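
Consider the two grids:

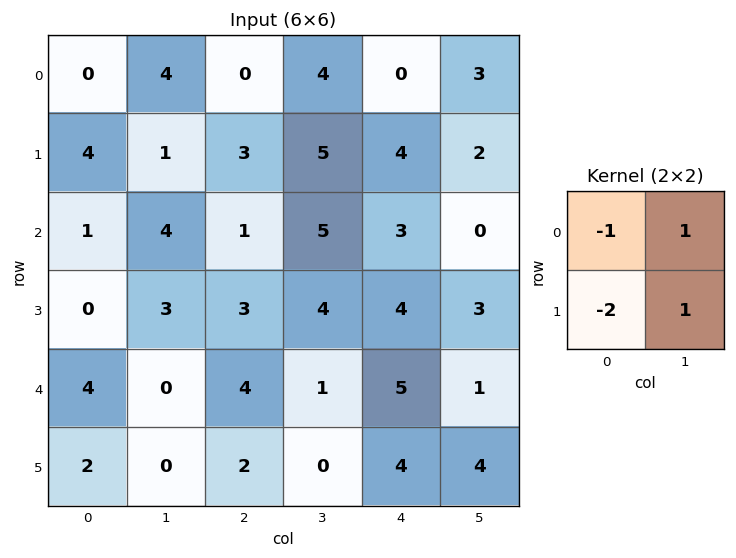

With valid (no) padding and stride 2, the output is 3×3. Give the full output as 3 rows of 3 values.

-3 3 -3
6 2 -8
-8 -7 -8

Output[0,0]: The receptive field on the input at this output position is [0 4 / 4 1]. Elementwise product with the kernel and sum: 0·-1 + 4·1 + 4·-2 + 1·1.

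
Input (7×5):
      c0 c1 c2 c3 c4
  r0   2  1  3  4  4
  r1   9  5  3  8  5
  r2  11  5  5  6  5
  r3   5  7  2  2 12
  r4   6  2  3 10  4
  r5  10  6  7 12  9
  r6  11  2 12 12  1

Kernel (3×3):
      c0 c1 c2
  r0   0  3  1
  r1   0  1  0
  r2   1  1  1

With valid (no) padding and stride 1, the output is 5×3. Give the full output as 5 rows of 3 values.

Output[0,0]: The receptive field on the input at this output position is [2 1 3 / 9 5 3 / 11 5 5]. Elementwise product with the kernel and sum: 1·3 + 3·1 + 5·1 + 11·1 + 5·1 + 5·1.

32 32 40
37 33 51
38 38 42
48 36 56
40 52 71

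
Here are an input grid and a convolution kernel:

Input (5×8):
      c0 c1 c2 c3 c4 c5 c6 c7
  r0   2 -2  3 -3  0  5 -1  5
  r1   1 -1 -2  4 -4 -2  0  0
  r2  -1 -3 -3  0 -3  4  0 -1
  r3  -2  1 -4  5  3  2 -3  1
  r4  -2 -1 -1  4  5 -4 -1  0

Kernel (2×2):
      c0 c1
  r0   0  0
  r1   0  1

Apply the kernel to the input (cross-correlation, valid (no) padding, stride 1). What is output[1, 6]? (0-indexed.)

The receptive field on the input at this output position is [0 0 / 0 -1]. Elementwise product with the kernel and sum: -1·1.

-1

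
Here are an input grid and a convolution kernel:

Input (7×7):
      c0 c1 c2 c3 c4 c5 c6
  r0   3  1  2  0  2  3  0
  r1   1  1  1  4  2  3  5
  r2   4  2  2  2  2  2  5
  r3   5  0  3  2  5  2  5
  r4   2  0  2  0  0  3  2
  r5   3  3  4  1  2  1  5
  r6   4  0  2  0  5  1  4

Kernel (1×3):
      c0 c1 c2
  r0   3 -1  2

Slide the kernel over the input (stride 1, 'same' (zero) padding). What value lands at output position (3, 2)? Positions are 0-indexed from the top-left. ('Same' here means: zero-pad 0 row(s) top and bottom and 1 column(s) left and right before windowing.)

1

The receptive field on the zero-padded input at this output position is [0 3 2]. Elementwise product with the kernel and sum: 0·3 + 3·-1 + 2·2.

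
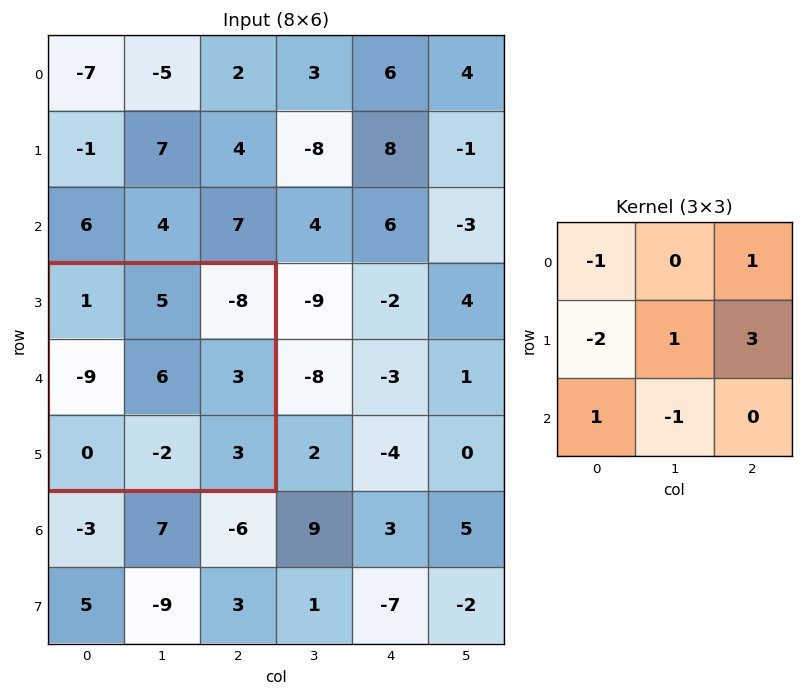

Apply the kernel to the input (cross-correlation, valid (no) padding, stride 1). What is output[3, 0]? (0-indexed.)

26

The receptive field on the input at this output position is [1 5 -8 / -9 6 3 / 0 -2 3]. Elementwise product with the kernel and sum: 1·-1 + -8·1 + -9·-2 + 6·1 + 3·3 + 0·1 + -2·-1.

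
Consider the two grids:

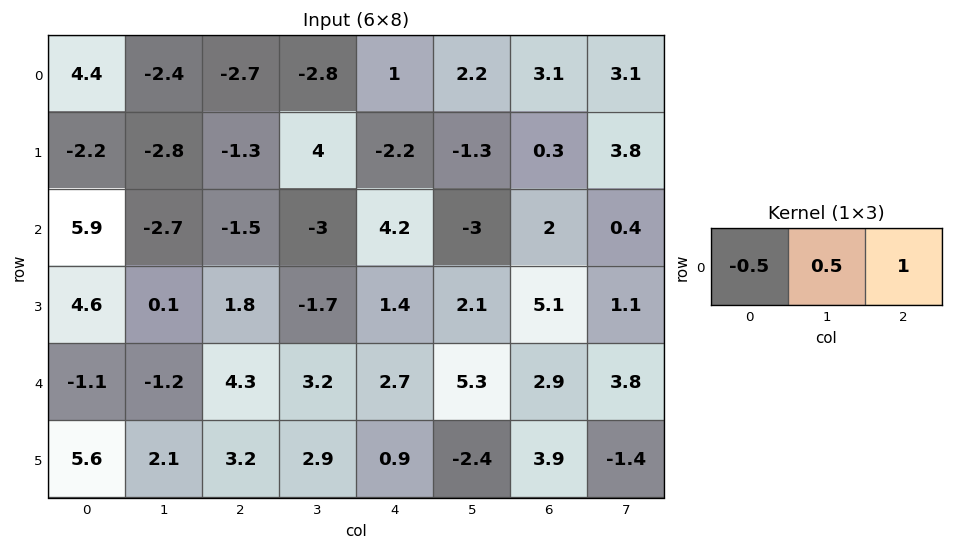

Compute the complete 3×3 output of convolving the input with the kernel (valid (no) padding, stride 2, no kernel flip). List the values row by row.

Output[0,0]: The receptive field on the input at this output position is [4.4 -2.4 -2.7]. Elementwise product with the kernel and sum: 4.4·-0.5 + -2.4·0.5 + -2.7·1.

-6.1 0.95 3.7
-5.8 3.45 -1.6
4.25 2.15 4.2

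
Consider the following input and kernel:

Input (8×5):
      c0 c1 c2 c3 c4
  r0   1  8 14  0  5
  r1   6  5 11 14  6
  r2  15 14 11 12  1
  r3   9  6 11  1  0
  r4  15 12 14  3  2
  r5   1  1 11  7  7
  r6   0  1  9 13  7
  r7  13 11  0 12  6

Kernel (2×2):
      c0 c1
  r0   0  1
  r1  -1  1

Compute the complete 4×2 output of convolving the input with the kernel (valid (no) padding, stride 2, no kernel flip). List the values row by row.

Output[0,0]: The receptive field on the input at this output position is [1 8 / 6 5]. Elementwise product with the kernel and sum: 8·1 + 6·-1 + 5·1.

7 3
11 2
12 -1
-1 25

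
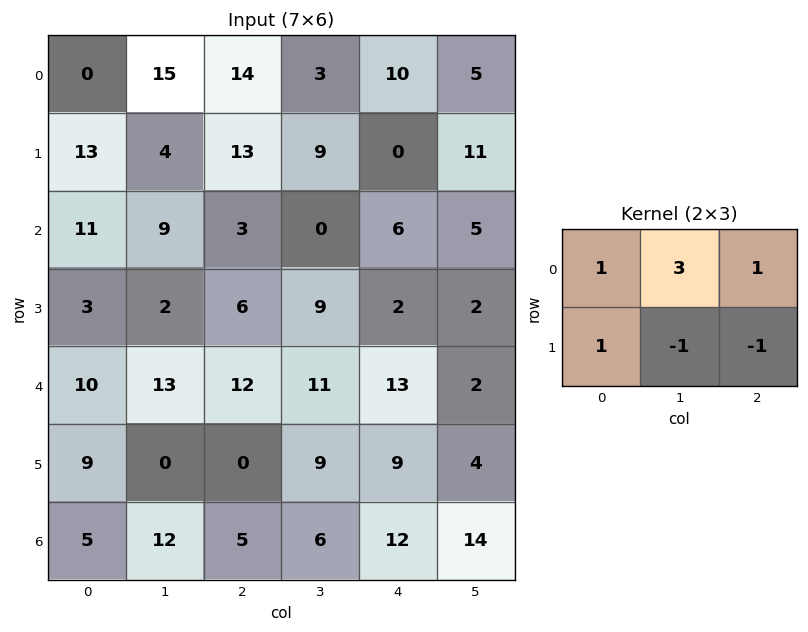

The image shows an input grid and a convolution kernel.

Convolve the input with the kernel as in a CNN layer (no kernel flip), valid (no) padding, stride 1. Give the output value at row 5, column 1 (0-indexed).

10

The receptive field on the input at this output position is [0 0 9 / 12 5 6]. Elementwise product with the kernel and sum: 0·1 + 0·3 + 9·1 + 12·1 + 5·-1 + 6·-1.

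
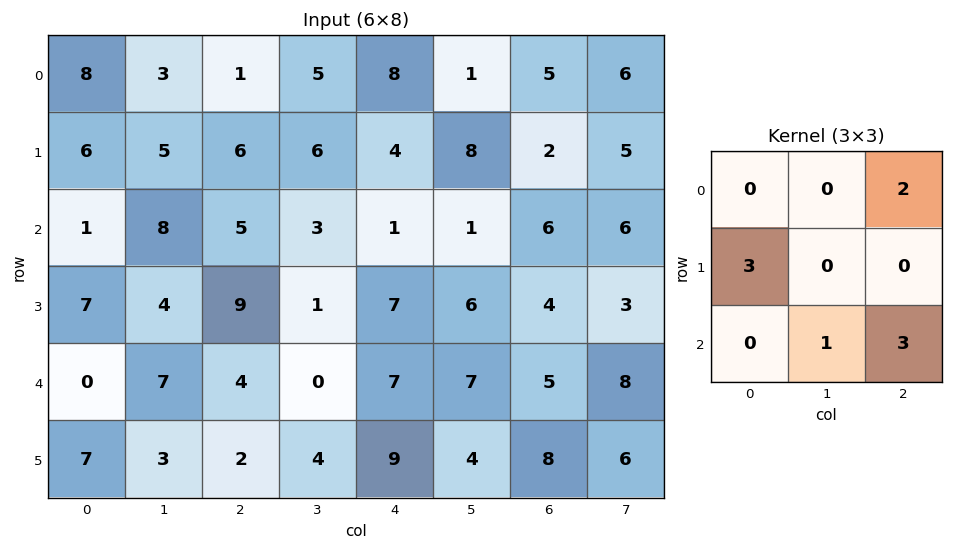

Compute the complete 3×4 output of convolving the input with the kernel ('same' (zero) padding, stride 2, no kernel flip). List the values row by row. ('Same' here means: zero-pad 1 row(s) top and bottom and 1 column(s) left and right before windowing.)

Output[0,0]: The receptive field on the zero-padded input at this output position is [0 0 0 / 0 8 3 / 0 6 5]. Elementwise product with the kernel and sum: 0·2 + 0·3 + 6·1 + 5·3.

21 33 43 20
29 48 50 26
24 37 33 53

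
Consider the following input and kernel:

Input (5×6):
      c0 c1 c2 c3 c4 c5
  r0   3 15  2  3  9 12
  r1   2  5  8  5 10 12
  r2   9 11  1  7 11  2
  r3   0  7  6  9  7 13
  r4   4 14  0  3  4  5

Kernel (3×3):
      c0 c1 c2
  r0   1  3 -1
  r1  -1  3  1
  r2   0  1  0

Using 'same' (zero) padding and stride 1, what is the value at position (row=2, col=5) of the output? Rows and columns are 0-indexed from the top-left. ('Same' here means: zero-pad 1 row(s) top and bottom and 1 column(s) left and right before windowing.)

The receptive field on the zero-padded input at this output position is [10 12 0 / 11 2 0 / 7 13 0]. Elementwise product with the kernel and sum: 10·1 + 12·3 + 0·-1 + 11·-1 + 2·3 + 0·1 + 13·1.

54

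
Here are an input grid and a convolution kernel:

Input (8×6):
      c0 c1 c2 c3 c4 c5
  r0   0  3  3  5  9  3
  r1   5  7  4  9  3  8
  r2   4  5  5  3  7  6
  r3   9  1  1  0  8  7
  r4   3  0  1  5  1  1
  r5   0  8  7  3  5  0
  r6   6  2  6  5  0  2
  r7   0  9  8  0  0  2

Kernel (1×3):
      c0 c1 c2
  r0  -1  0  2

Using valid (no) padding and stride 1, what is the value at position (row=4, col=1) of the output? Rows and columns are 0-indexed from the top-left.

10

The receptive field on the input at this output position is [0 1 5]. Elementwise product with the kernel and sum: 0·-1 + 5·2.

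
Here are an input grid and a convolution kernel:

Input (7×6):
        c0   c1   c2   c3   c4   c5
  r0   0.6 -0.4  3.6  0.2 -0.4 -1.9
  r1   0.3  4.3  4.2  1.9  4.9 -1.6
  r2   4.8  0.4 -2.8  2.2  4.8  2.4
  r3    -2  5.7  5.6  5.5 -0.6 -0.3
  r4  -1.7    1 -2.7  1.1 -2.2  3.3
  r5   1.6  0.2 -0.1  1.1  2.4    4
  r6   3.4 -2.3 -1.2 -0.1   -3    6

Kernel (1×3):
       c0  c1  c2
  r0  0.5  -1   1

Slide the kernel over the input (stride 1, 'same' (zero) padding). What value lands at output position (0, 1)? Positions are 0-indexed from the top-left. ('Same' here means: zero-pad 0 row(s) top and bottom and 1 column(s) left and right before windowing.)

The receptive field on the zero-padded input at this output position is [0.6 -0.4 3.6]. Elementwise product with the kernel and sum: 0.6·0.5 + -0.4·-1 + 3.6·1.

4.3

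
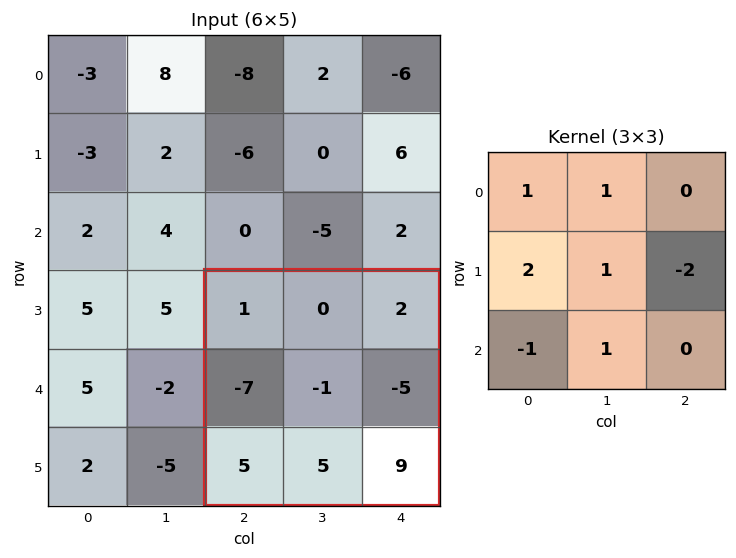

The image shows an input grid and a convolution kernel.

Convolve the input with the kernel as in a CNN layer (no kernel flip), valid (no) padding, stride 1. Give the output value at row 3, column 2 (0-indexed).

-4

The receptive field on the input at this output position is [1 0 2 / -7 -1 -5 / 5 5 9]. Elementwise product with the kernel and sum: 1·1 + 0·1 + -7·2 + -1·1 + -5·-2 + 5·-1 + 5·1.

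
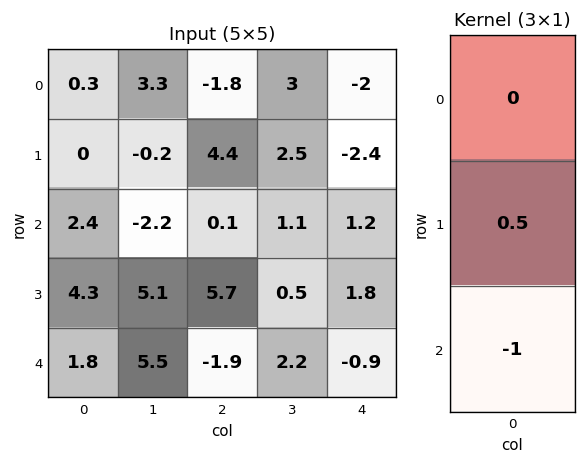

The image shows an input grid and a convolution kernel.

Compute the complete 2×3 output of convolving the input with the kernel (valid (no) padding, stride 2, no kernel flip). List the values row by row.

-2.4 2.1 -2.4
0.35 4.75 1.8

Output[0,0]: The receptive field on the input at this output position is [0.3 / 0 / 2.4]. Elementwise product with the kernel and sum: 0·0.5 + 2.4·-1.
Output[0,1]: The receptive field on the input at this output position is [-1.8 / 4.4 / 0.1]. Elementwise product with the kernel and sum: 4.4·0.5 + 0.1·-1.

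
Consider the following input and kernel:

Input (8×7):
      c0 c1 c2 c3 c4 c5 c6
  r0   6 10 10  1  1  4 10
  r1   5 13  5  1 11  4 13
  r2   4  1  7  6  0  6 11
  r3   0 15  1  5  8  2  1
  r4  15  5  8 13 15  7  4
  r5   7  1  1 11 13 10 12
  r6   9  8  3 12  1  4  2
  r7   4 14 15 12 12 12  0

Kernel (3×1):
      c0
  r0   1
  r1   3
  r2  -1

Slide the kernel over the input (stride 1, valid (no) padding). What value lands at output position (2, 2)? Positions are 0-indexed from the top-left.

The receptive field on the input at this output position is [7 / 1 / 8]. Elementwise product with the kernel and sum: 7·1 + 1·3 + 8·-1.

2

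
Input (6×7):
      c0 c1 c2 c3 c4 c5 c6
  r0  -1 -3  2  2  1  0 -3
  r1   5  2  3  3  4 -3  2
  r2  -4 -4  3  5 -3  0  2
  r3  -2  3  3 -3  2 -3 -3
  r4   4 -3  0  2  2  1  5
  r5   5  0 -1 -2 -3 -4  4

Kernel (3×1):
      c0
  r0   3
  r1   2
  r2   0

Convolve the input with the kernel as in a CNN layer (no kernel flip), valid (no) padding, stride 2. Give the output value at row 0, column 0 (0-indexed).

7

The receptive field on the input at this output position is [-1 / 5 / -4]. Elementwise product with the kernel and sum: -1·3 + 5·2.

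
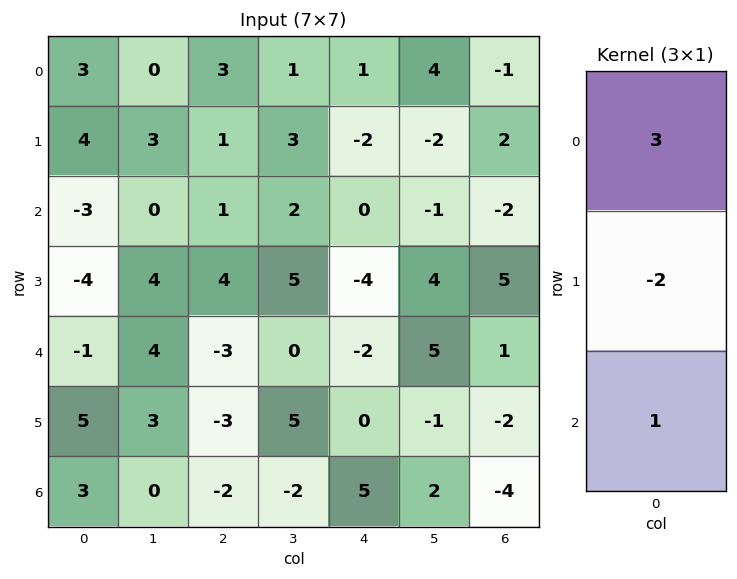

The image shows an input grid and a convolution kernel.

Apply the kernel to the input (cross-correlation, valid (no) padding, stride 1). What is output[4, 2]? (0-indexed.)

The receptive field on the input at this output position is [-3 / -3 / -2]. Elementwise product with the kernel and sum: -3·3 + -3·-2 + -2·1.

-5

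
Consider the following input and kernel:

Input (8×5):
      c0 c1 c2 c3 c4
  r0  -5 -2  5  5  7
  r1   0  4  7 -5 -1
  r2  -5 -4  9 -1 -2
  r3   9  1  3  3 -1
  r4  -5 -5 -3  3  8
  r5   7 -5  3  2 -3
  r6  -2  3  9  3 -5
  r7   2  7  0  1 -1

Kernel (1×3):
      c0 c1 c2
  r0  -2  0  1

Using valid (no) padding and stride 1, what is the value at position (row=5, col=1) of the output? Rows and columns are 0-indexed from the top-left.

The receptive field on the input at this output position is [-5 3 2]. Elementwise product with the kernel and sum: -5·-2 + 2·1.

12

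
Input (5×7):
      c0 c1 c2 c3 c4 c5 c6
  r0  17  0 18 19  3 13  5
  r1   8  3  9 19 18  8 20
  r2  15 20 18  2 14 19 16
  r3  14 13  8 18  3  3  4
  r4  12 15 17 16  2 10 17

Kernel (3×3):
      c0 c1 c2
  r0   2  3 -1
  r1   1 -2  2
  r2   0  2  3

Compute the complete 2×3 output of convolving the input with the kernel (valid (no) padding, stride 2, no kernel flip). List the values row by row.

130 143 168
157 44 145

Output[0,0]: The receptive field on the input at this output position is [17 0 18 / 8 3 9 / 15 20 18]. Elementwise product with the kernel and sum: 17·2 + 0·3 + 18·-1 + 8·1 + 3·-2 + 9·2 + 20·2 + 18·3.
Output[0,1]: The receptive field on the input at this output position is [18 19 3 / 9 19 18 / 18 2 14]. Elementwise product with the kernel and sum: 18·2 + 19·3 + 3·-1 + 9·1 + 19·-2 + 18·2 + 2·2 + 14·3.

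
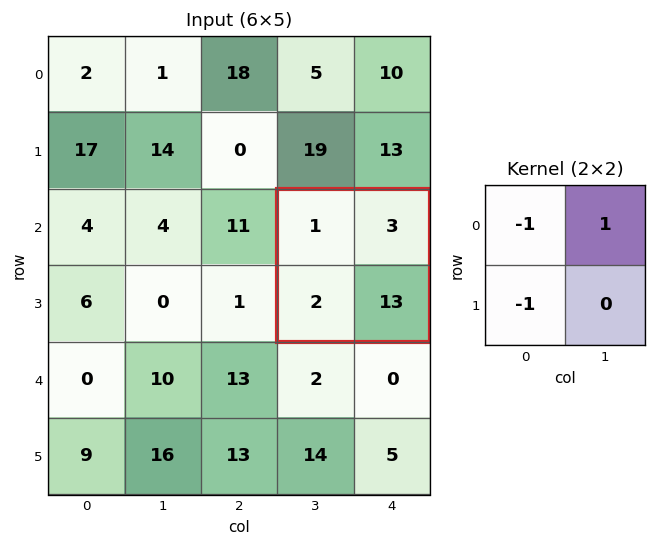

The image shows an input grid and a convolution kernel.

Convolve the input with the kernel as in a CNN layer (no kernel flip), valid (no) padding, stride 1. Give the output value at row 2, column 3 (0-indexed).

The receptive field on the input at this output position is [1 3 / 2 13]. Elementwise product with the kernel and sum: 1·-1 + 3·1 + 2·-1.

0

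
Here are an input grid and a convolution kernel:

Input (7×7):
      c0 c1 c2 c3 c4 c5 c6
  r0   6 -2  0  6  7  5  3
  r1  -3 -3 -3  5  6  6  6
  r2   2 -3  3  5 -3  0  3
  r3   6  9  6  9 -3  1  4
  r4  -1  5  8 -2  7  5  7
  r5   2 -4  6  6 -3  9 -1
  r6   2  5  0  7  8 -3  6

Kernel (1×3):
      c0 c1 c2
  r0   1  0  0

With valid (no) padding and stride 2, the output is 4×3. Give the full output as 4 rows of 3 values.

Output[0,0]: The receptive field on the input at this output position is [6 -2 0]. Elementwise product with the kernel and sum: 6·1.
Output[0,1]: The receptive field on the input at this output position is [0 6 7]. Elementwise product with the kernel and sum: 0·1.

6 0 7
2 3 -3
-1 8 7
2 0 8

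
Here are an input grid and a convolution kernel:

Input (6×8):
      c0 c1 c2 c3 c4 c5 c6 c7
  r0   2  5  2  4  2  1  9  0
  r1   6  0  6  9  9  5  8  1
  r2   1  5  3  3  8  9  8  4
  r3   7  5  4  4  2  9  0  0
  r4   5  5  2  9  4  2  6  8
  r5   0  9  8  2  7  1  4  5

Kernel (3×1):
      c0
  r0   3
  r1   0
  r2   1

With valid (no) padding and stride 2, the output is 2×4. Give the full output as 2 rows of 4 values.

Output[0,0]: The receptive field on the input at this output position is [2 / 6 / 1]. Elementwise product with the kernel and sum: 2·3 + 1·1.

7 9 14 35
8 11 28 30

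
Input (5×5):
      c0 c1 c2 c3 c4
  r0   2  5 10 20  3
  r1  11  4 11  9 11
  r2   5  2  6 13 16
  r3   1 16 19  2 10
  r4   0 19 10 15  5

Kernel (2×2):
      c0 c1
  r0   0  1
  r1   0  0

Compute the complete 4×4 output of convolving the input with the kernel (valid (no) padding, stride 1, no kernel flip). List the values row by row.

5 10 20 3
4 11 9 11
2 6 13 16
16 19 2 10

Output[0,0]: The receptive field on the input at this output position is [2 5 / 11 4]. Elementwise product with the kernel and sum: 5·1.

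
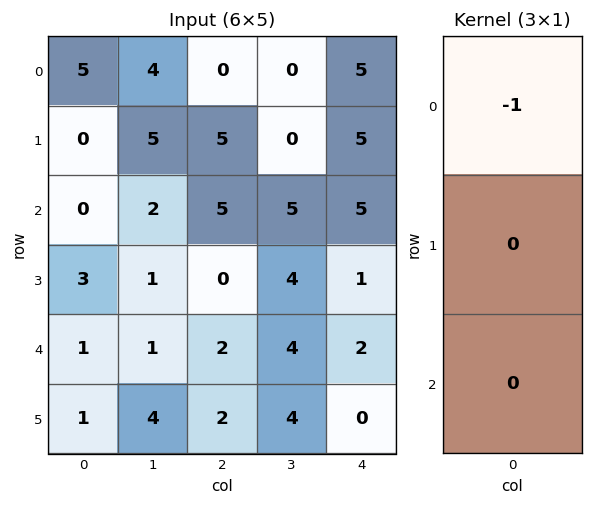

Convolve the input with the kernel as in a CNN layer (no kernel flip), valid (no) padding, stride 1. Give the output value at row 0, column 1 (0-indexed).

The receptive field on the input at this output position is [4 / 5 / 2]. Elementwise product with the kernel and sum: 4·-1.

-4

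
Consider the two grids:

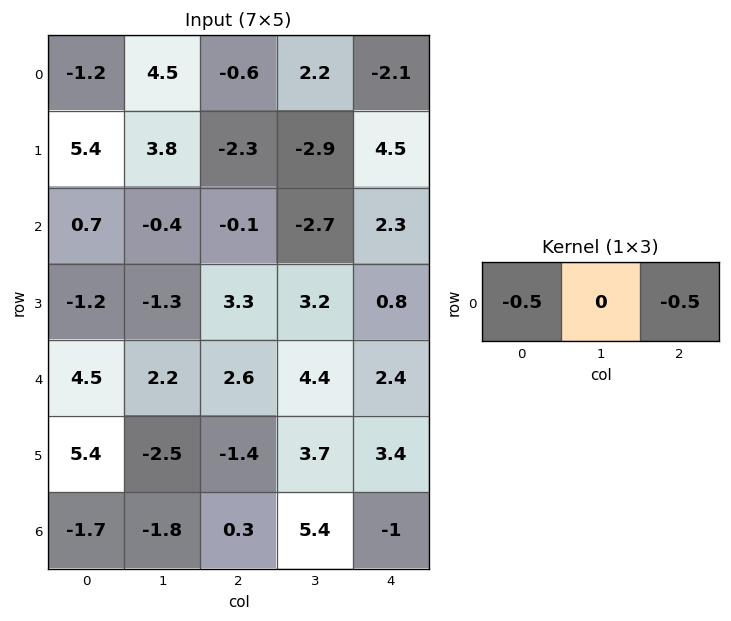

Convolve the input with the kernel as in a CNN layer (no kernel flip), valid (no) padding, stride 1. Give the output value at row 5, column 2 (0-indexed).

-1

The receptive field on the input at this output position is [-1.4 3.7 3.4]. Elementwise product with the kernel and sum: -1.4·-0.5 + 3.4·-0.5.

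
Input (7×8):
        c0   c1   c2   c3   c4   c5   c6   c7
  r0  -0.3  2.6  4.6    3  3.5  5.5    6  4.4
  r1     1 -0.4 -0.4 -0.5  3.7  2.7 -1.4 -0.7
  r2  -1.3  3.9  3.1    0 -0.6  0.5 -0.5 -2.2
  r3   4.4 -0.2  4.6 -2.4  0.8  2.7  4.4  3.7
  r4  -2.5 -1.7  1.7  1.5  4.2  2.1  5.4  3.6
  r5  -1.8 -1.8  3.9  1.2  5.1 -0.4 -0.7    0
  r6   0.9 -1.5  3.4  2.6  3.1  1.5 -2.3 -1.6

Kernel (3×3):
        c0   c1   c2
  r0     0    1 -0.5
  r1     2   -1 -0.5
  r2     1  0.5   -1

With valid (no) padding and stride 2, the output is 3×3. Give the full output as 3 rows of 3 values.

Output[0,0]: The receptive field on the input at this output position is [-0.3 2.6 4.6 / 1 -0.4 -0.4 / -1.3 3.9 3.1]. Elementwise product with the kernel and sum: 2.6·1 + 4.6·-0.5 + 1·2 + -0.4·-1 + -0.4·-0.5 + -1.3·1 + 3.9·0.5 + 3.1·-1.

0.45 2.8 8.05
4 9.75 -2.7
-9.55 5.05 16.5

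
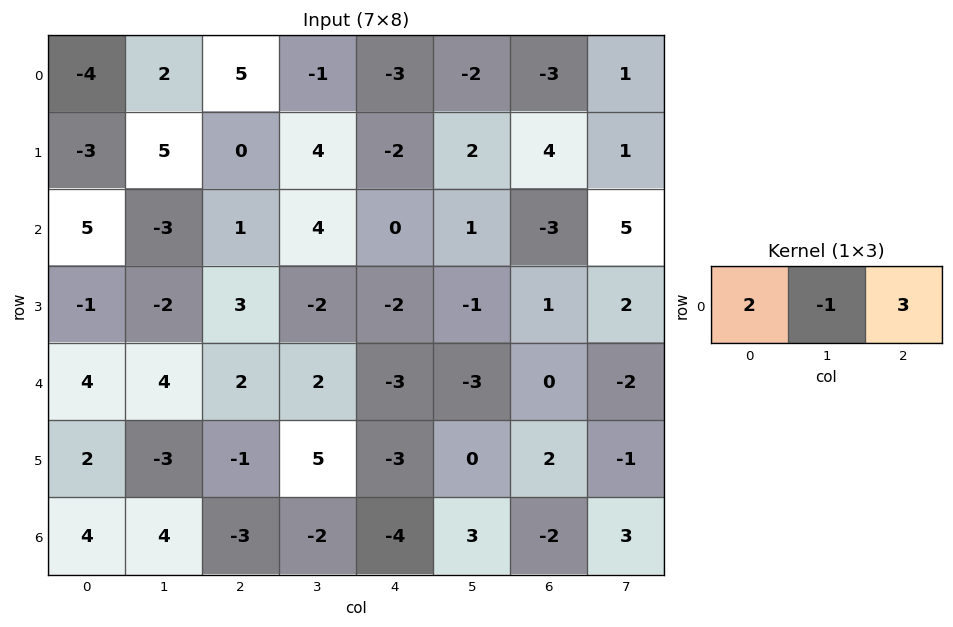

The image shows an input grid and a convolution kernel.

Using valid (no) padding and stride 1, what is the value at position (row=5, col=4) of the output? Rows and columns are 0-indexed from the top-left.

The receptive field on the input at this output position is [-3 0 2]. Elementwise product with the kernel and sum: -3·2 + 0·-1 + 2·3.

0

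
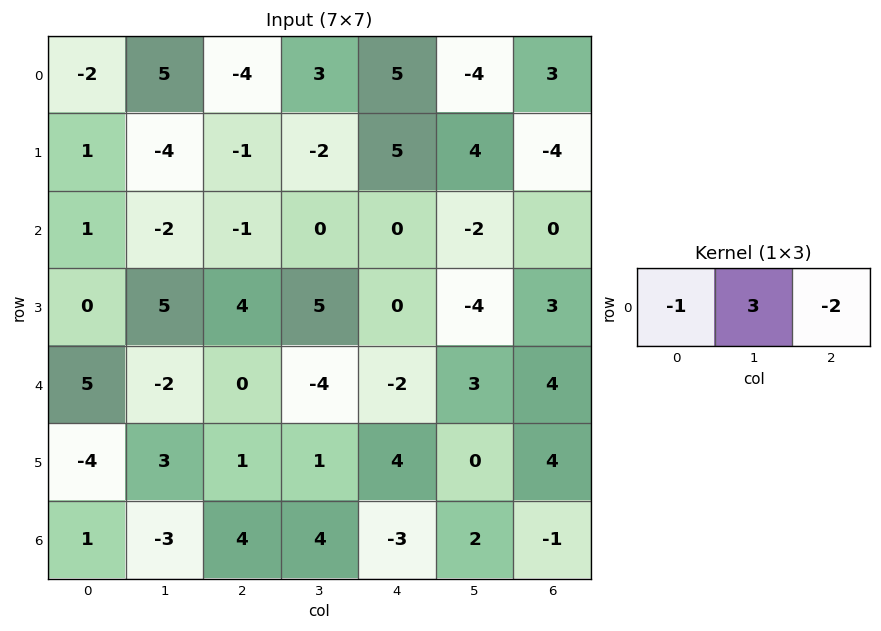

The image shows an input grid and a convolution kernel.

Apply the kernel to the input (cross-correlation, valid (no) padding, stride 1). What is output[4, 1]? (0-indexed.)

The receptive field on the input at this output position is [-2 0 -4]. Elementwise product with the kernel and sum: -2·-1 + 0·3 + -4·-2.

10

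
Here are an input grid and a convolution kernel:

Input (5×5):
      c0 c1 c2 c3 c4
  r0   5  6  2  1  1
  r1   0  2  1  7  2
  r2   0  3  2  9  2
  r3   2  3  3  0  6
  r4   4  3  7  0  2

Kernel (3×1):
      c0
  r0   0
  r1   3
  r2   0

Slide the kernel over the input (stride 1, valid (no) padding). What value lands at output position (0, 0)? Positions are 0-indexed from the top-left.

The receptive field on the input at this output position is [5 / 0 / 0]. Elementwise product with the kernel and sum: 0·3.

0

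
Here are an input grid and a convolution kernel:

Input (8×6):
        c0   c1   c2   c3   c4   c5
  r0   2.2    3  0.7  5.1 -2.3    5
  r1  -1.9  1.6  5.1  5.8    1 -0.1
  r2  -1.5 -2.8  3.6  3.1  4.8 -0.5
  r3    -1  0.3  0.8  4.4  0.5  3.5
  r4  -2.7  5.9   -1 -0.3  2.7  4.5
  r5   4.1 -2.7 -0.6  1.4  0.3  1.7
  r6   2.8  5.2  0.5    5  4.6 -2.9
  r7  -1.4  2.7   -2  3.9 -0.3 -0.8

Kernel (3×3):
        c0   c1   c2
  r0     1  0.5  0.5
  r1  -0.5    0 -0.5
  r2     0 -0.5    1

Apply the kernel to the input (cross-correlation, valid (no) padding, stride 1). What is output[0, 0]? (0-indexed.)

The receptive field on the input at this output position is [2.2 3 0.7 / -1.9 1.6 5.1 / -1.5 -2.8 3.6]. Elementwise product with the kernel and sum: 2.2·1 + 3·0.5 + 0.7·0.5 + -1.9·-0.5 + 5.1·-0.5 + -2.8·-0.5 + 3.6·1.

7.45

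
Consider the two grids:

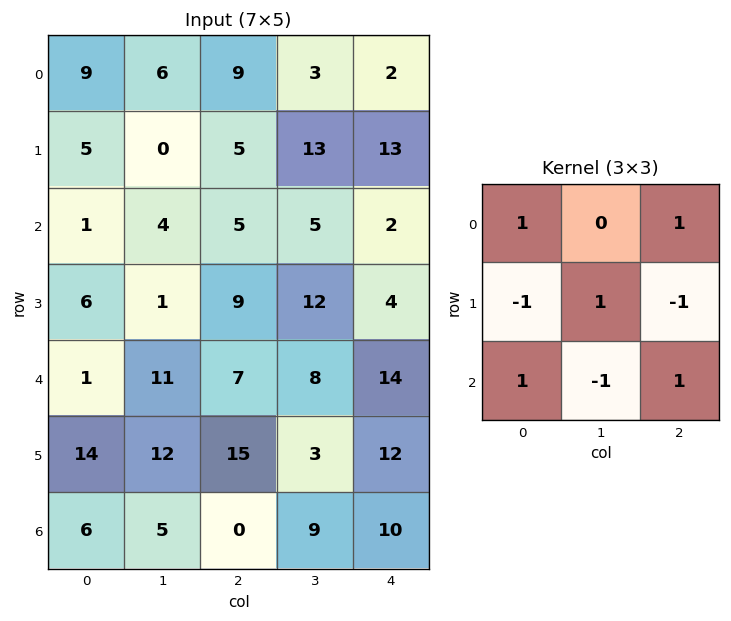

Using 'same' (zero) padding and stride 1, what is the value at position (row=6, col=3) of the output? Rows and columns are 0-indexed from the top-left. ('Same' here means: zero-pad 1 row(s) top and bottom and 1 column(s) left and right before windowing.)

The receptive field on the zero-padded input at this output position is [15 3 12 / 0 9 10 / 0 0 0]. Elementwise product with the kernel and sum: 15·1 + 12·1 + 0·-1 + 9·1 + 10·-1 + 0·1 + 0·-1 + 0·1.

26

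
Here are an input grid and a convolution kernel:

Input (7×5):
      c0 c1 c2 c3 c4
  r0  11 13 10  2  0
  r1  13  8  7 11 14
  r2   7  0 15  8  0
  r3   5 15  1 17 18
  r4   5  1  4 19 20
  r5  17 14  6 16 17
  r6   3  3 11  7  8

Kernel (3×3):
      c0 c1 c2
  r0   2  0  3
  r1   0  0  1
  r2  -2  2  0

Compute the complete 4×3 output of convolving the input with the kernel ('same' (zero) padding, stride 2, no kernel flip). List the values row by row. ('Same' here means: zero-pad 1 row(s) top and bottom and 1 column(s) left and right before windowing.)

39 0 6
34 29 24
80 84 36
45 83 32

Output[0,0]: The receptive field on the zero-padded input at this output position is [0 0 0 / 0 11 13 / 0 13 8]. Elementwise product with the kernel and sum: 0·2 + 0·3 + 13·1 + 0·-2 + 13·2.
Output[0,1]: The receptive field on the zero-padded input at this output position is [0 0 0 / 13 10 2 / 8 7 11]. Elementwise product with the kernel and sum: 0·2 + 0·3 + 2·1 + 8·-2 + 7·2.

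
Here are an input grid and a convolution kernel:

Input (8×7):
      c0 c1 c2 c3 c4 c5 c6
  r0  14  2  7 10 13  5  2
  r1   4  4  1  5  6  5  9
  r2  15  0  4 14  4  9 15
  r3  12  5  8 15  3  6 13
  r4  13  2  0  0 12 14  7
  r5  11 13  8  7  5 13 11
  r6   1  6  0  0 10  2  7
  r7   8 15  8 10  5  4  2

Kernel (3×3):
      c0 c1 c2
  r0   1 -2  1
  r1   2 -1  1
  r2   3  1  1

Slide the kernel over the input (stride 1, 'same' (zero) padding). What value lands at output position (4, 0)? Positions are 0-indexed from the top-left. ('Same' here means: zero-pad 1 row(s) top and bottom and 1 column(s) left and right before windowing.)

-6

The receptive field on the zero-padded input at this output position is [0 12 5 / 0 13 2 / 0 11 13]. Elementwise product with the kernel and sum: 0·1 + 12·-2 + 5·1 + 0·2 + 13·-1 + 2·1 + 0·3 + 11·1 + 13·1.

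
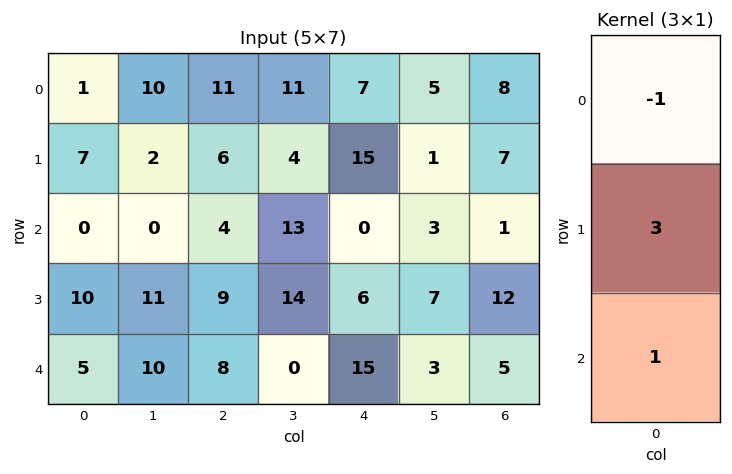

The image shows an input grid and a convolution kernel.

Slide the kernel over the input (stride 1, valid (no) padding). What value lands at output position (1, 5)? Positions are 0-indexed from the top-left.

15

The receptive field on the input at this output position is [1 / 3 / 7]. Elementwise product with the kernel and sum: 1·-1 + 3·3 + 7·1.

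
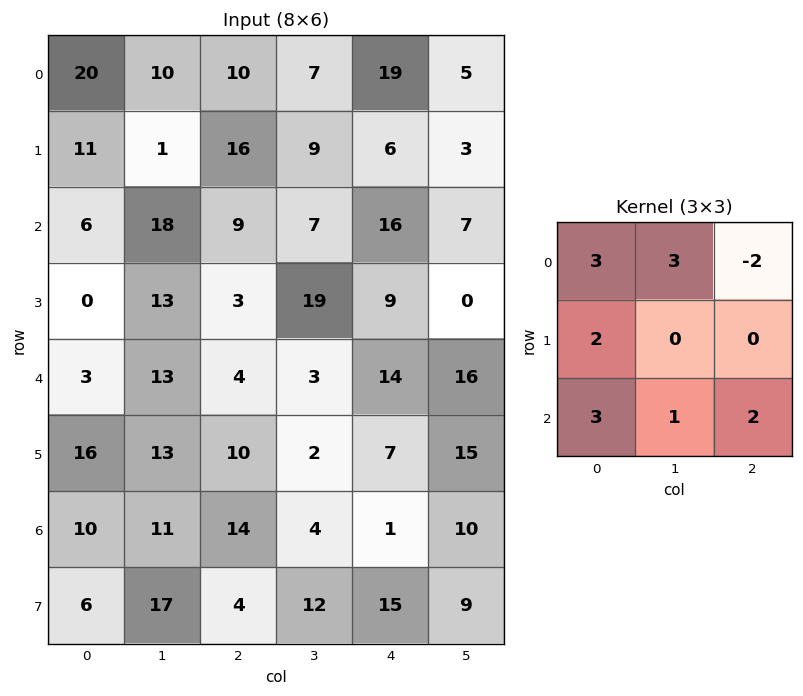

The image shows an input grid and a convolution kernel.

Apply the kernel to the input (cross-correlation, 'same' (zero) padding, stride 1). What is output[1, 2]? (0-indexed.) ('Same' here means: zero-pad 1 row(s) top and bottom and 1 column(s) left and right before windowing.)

125

The receptive field on the zero-padded input at this output position is [10 10 7 / 1 16 9 / 18 9 7]. Elementwise product with the kernel and sum: 10·3 + 10·3 + 7·-2 + 1·2 + 18·3 + 9·1 + 7·2.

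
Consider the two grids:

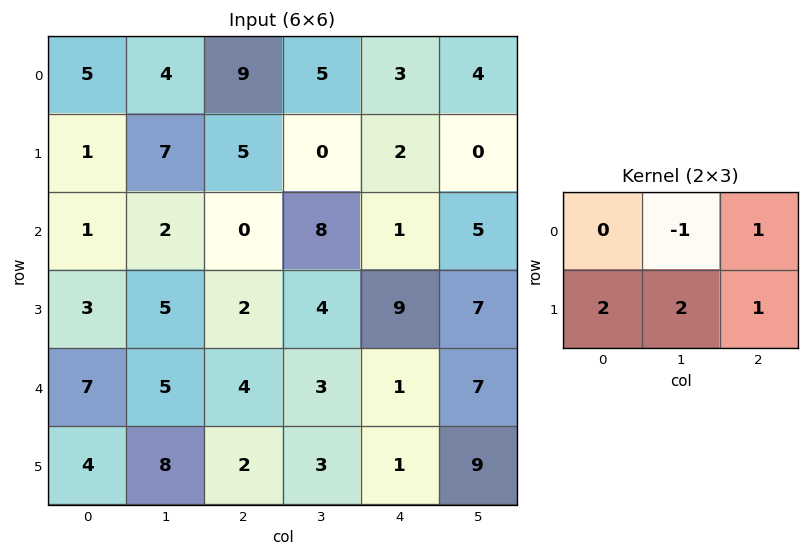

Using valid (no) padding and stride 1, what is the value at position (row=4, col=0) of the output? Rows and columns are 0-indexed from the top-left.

The receptive field on the input at this output position is [7 5 4 / 4 8 2]. Elementwise product with the kernel and sum: 5·-1 + 4·1 + 4·2 + 8·2 + 2·1.

25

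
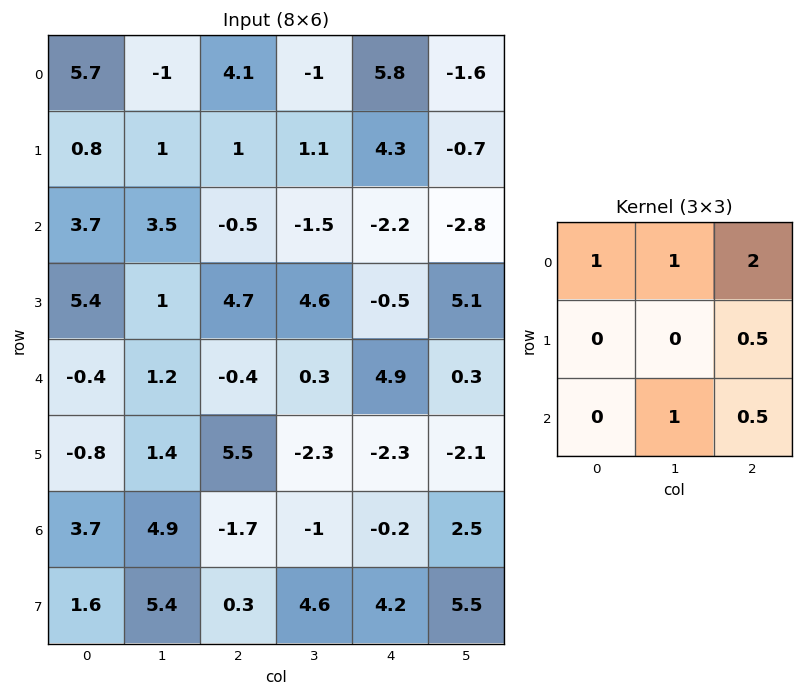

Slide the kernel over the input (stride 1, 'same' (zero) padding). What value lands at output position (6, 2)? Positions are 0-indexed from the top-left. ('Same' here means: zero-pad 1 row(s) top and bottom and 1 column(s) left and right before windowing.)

4.4

The receptive field on the zero-padded input at this output position is [1.4 5.5 -2.3 / 4.9 -1.7 -1 / 5.4 0.3 4.6]. Elementwise product with the kernel and sum: 1.4·1 + 5.5·1 + -2.3·2 + -1·0.5 + 0.3·1 + 4.6·0.5.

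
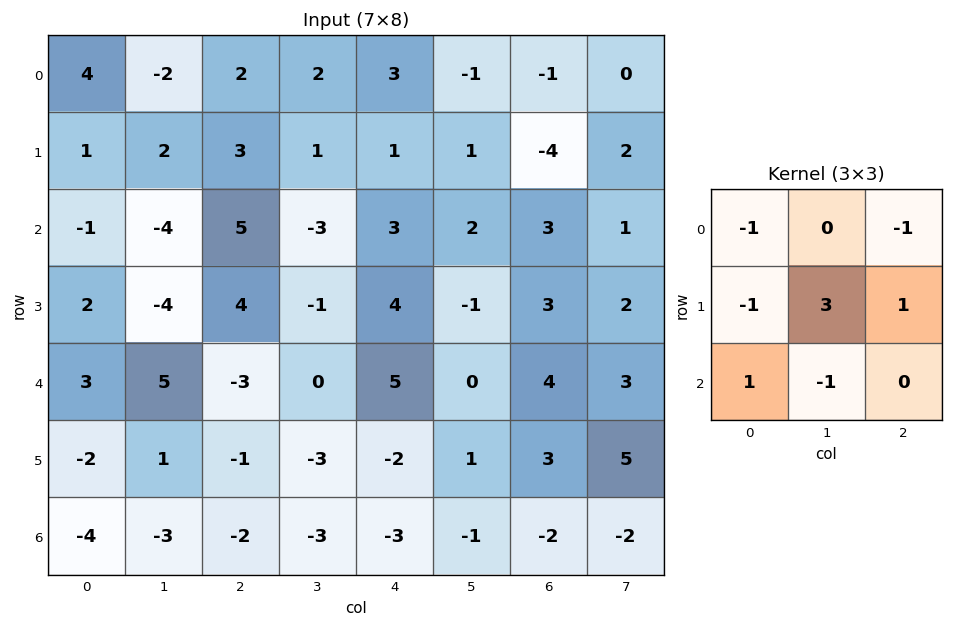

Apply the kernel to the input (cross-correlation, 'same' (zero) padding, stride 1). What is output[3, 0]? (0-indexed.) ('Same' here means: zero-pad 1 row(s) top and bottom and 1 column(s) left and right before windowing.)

3

The receptive field on the zero-padded input at this output position is [0 -1 -4 / 0 2 -4 / 0 3 5]. Elementwise product with the kernel and sum: 0·-1 + -4·-1 + 0·-1 + 2·3 + -4·1 + 0·1 + 3·-1.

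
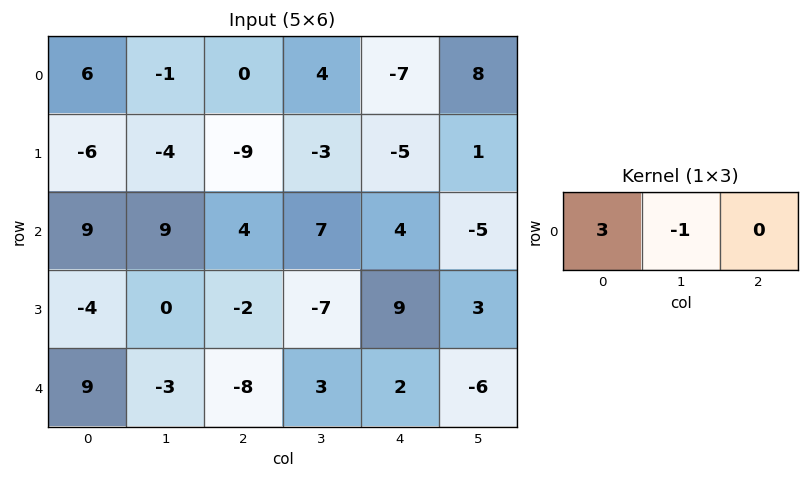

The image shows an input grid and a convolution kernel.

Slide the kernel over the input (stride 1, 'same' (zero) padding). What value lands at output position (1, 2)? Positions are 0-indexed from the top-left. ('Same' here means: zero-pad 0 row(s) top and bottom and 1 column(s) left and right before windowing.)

-3

The receptive field on the zero-padded input at this output position is [-4 -9 -3]. Elementwise product with the kernel and sum: -4·3 + -9·-1.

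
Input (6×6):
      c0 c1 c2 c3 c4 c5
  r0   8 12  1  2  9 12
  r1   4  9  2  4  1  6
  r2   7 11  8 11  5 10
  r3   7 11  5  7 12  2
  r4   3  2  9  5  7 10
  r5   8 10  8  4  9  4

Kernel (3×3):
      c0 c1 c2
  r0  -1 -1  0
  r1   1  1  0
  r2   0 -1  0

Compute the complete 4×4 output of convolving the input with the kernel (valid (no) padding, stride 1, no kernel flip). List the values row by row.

-18 -10 -8 -11
-6 3 6 -1
-2 -12 -12 -4
-23 -13 -2 -16

Output[0,0]: The receptive field on the input at this output position is [8 12 1 / 4 9 2 / 7 11 8]. Elementwise product with the kernel and sum: 8·-1 + 12·-1 + 4·1 + 9·1 + 11·-1.
Output[0,1]: The receptive field on the input at this output position is [12 1 2 / 9 2 4 / 11 8 11]. Elementwise product with the kernel and sum: 12·-1 + 1·-1 + 9·1 + 2·1 + 8·-1.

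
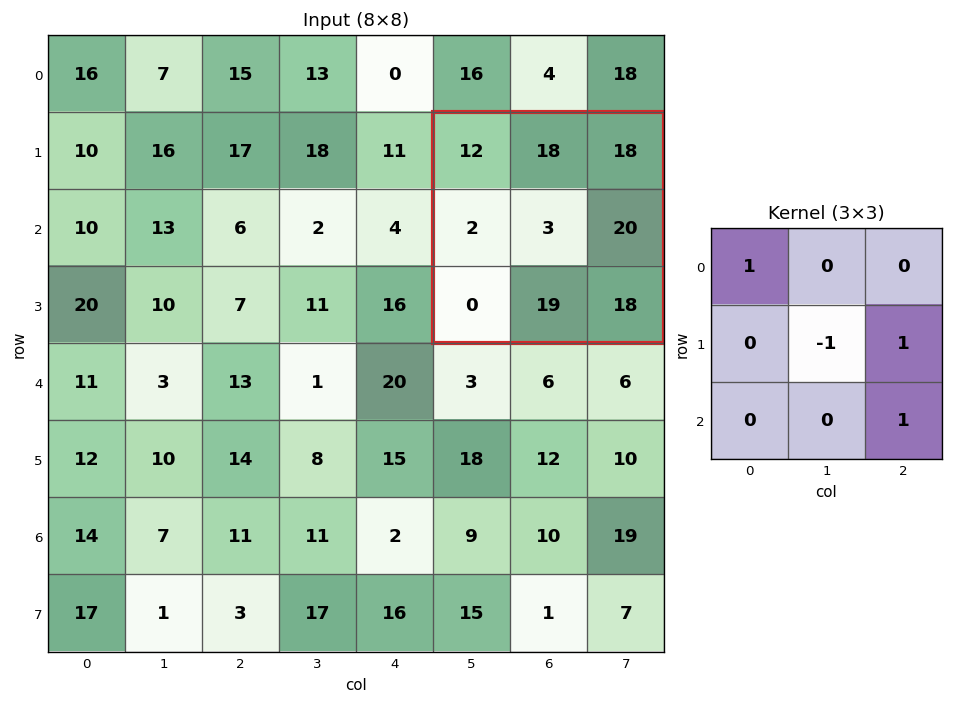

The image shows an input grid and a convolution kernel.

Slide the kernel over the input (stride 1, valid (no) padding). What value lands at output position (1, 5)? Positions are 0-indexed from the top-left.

47

The receptive field on the input at this output position is [12 18 18 / 2 3 20 / 0 19 18]. Elementwise product with the kernel and sum: 12·1 + 3·-1 + 20·1 + 18·1.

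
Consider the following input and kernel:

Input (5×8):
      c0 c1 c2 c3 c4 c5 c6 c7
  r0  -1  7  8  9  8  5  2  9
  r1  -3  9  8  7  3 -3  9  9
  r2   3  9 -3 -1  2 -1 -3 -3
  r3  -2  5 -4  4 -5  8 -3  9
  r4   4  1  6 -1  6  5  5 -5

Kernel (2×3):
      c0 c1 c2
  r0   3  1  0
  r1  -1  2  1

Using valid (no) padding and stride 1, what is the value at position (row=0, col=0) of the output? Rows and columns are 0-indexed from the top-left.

The receptive field on the input at this output position is [-1 7 8 / -3 9 8]. Elementwise product with the kernel and sum: -1·3 + 7·1 + -3·-1 + 9·2 + 8·1.

33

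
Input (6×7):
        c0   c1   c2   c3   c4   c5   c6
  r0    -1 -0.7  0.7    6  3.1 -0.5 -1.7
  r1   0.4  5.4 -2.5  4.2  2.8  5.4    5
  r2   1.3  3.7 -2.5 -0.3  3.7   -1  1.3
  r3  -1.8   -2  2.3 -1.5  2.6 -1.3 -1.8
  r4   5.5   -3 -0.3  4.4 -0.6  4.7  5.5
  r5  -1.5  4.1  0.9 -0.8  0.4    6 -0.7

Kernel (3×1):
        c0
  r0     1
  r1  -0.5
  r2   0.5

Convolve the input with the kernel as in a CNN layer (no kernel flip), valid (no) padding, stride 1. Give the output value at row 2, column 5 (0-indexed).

The receptive field on the input at this output position is [-1 / -1.3 / 4.7]. Elementwise product with the kernel and sum: -1·1 + -1.3·-0.5 + 4.7·0.5.

2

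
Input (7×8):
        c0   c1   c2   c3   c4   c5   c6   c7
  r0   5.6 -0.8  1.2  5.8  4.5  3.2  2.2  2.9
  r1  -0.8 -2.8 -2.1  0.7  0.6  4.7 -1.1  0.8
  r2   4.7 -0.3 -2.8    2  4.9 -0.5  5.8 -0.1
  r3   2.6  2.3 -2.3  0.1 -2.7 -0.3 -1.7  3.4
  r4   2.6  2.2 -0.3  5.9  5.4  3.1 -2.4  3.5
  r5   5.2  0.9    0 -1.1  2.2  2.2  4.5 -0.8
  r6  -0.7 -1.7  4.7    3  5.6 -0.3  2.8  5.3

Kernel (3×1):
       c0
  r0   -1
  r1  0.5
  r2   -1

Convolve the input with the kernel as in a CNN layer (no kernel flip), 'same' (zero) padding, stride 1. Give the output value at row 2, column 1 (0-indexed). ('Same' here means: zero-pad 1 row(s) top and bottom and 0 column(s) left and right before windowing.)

The receptive field on the zero-padded input at this output position is [-2.8 / -0.3 / 2.3]. Elementwise product with the kernel and sum: -2.8·-1 + -0.3·0.5 + 2.3·-1.

0.35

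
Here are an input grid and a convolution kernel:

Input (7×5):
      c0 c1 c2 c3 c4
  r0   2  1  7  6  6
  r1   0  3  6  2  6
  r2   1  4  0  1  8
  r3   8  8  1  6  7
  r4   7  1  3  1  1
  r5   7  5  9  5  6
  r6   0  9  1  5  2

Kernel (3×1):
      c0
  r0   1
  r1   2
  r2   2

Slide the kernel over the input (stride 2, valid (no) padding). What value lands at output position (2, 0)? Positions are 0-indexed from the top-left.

21

The receptive field on the input at this output position is [7 / 7 / 0]. Elementwise product with the kernel and sum: 7·1 + 7·2 + 0·2.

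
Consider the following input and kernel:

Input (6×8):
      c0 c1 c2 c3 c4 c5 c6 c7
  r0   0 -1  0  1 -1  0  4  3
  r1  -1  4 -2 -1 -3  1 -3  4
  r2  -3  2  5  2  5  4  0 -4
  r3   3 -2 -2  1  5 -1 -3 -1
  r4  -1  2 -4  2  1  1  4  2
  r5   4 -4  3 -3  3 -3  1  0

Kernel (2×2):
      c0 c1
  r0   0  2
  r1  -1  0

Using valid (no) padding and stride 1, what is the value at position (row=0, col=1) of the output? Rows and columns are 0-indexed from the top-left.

-4

The receptive field on the input at this output position is [-1 0 / 4 -2]. Elementwise product with the kernel and sum: 0·2 + 4·-1.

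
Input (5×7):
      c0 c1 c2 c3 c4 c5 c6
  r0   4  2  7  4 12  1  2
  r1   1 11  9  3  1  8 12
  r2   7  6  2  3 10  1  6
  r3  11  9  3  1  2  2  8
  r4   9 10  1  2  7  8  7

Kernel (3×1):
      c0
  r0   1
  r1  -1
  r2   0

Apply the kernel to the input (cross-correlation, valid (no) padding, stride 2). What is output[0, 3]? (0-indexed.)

The receptive field on the input at this output position is [2 / 12 / 6]. Elementwise product with the kernel and sum: 2·1 + 12·-1.

-10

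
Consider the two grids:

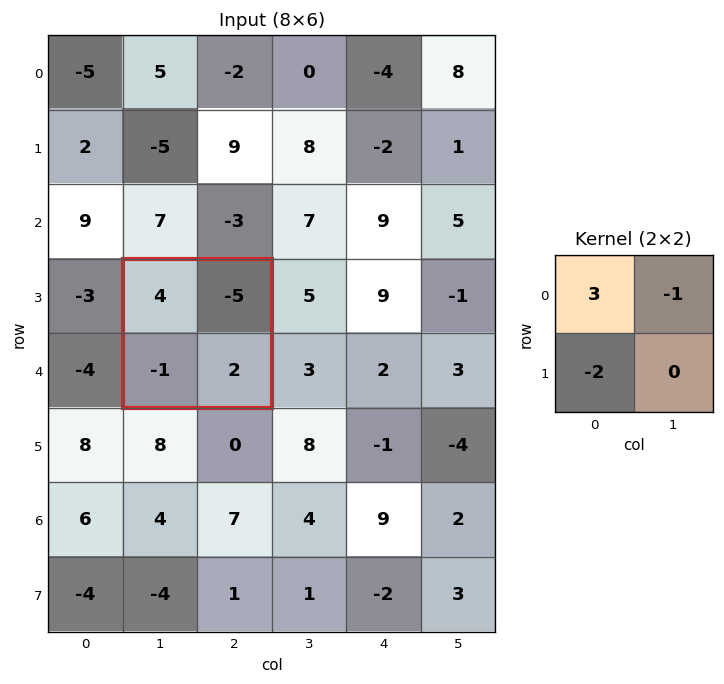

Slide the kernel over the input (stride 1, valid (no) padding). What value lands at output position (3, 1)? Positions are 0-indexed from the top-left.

The receptive field on the input at this output position is [4 -5 / -1 2]. Elementwise product with the kernel and sum: 4·3 + -5·-1 + -1·-2.

19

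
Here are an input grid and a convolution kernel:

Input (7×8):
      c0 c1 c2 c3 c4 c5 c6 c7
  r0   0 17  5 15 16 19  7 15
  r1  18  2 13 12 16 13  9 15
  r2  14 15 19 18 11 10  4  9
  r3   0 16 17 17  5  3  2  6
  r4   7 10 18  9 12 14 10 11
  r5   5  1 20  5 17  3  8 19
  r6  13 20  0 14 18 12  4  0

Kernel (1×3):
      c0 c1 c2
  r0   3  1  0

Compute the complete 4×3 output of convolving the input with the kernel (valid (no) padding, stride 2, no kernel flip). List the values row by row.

17 30 67
57 75 43
31 63 50
59 14 66

Output[0,0]: The receptive field on the input at this output position is [0 17 5]. Elementwise product with the kernel and sum: 0·3 + 17·1.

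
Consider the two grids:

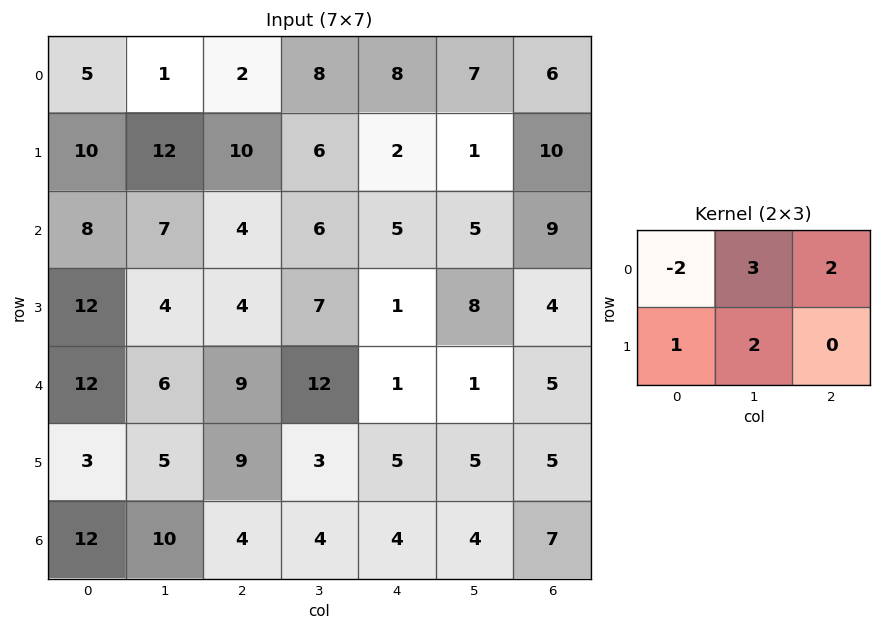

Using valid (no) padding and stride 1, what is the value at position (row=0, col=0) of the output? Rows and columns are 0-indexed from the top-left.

31

The receptive field on the input at this output position is [5 1 2 / 10 12 10]. Elementwise product with the kernel and sum: 5·-2 + 1·3 + 2·2 + 10·1 + 12·2.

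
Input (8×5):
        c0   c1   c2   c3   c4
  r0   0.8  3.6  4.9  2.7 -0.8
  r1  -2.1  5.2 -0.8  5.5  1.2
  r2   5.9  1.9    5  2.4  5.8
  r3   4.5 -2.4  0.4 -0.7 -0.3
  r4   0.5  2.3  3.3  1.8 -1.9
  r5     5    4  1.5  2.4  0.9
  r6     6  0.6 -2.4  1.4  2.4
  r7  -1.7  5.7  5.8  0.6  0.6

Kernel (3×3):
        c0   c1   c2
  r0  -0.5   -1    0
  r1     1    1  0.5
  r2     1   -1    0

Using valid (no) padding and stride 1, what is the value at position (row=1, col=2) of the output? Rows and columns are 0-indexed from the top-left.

The receptive field on the input at this output position is [-0.8 5.5 1.2 / 5 2.4 5.8 / 0.4 -0.7 -0.3]. Elementwise product with the kernel and sum: -0.8·-0.5 + 5.5·-1 + 5·1 + 2.4·1 + 5.8·0.5 + 0.4·1 + -0.7·-1.

6.3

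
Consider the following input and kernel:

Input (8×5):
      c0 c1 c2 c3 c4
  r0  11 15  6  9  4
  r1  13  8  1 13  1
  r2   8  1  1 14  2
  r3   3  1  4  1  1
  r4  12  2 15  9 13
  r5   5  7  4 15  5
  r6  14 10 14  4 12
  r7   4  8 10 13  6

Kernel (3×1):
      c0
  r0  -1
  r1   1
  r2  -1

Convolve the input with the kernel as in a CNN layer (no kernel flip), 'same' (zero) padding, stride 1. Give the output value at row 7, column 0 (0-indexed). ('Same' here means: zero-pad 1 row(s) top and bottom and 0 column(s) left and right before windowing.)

The receptive field on the zero-padded input at this output position is [14 / 4 / 0]. Elementwise product with the kernel and sum: 14·-1 + 4·1 + 0·-1.

-10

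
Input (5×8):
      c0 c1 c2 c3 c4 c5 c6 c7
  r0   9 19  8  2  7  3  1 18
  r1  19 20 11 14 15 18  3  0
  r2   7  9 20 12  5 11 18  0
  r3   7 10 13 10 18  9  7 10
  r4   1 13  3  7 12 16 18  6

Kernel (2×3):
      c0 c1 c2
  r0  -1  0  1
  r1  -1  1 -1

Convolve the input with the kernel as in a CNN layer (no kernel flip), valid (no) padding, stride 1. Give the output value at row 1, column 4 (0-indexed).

The receptive field on the input at this output position is [15 18 3 / 5 11 18]. Elementwise product with the kernel and sum: 15·-1 + 3·1 + 5·-1 + 11·1 + 18·-1.

-24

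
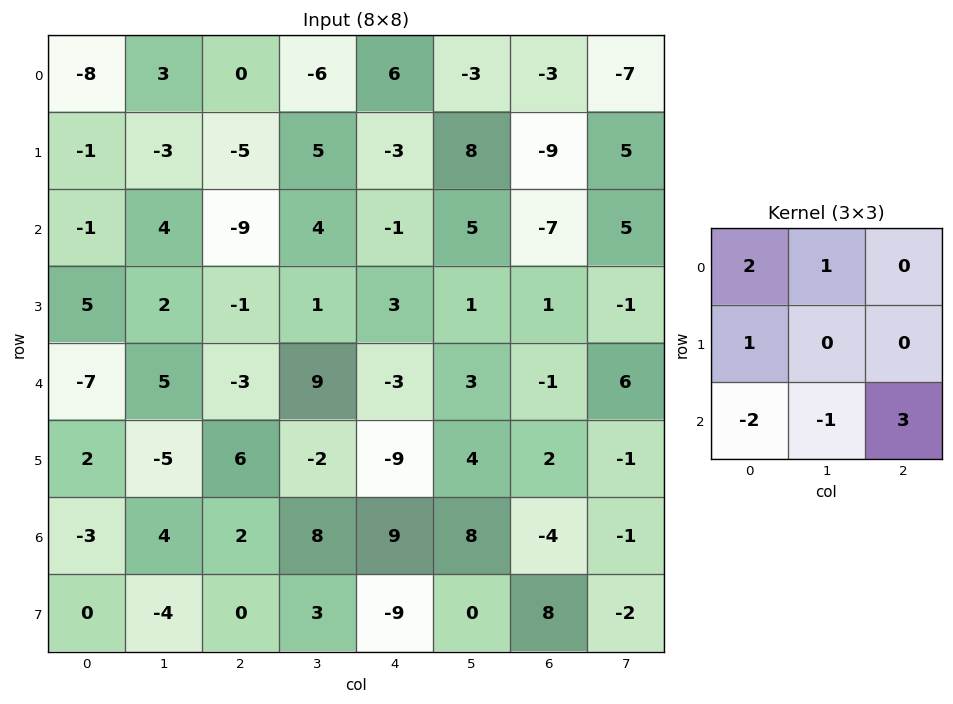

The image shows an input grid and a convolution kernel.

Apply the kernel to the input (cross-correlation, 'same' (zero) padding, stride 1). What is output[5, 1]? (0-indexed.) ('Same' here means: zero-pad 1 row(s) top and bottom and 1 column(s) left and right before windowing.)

The receptive field on the zero-padded input at this output position is [-7 5 -3 / 2 -5 6 / -3 4 2]. Elementwise product with the kernel and sum: -7·2 + 5·1 + 2·1 + -3·-2 + 4·-1 + 2·3.

1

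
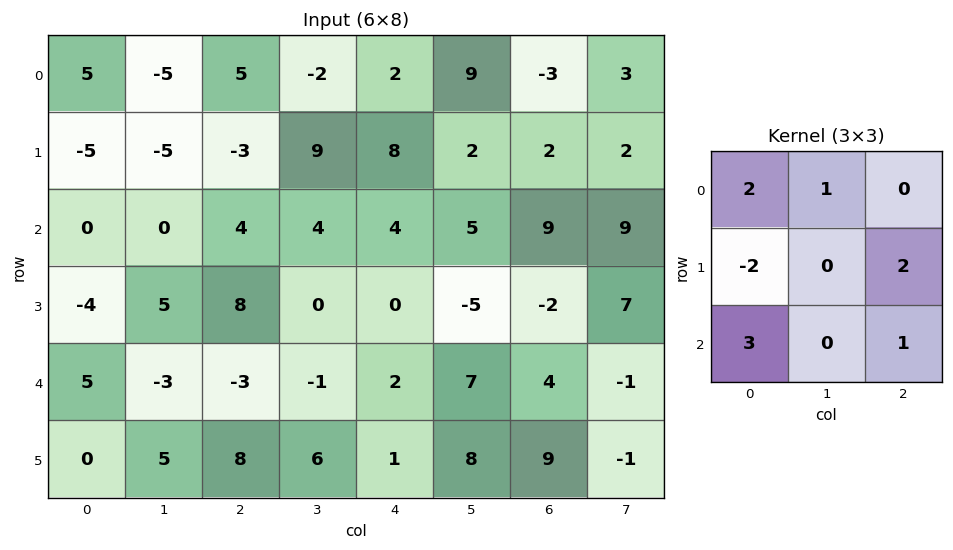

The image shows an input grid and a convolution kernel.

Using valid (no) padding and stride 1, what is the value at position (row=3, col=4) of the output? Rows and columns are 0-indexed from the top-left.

11

The receptive field on the input at this output position is [0 -5 -2 / 2 7 4 / 1 8 9]. Elementwise product with the kernel and sum: 0·2 + -5·1 + 2·-2 + 4·2 + 1·3 + 9·1.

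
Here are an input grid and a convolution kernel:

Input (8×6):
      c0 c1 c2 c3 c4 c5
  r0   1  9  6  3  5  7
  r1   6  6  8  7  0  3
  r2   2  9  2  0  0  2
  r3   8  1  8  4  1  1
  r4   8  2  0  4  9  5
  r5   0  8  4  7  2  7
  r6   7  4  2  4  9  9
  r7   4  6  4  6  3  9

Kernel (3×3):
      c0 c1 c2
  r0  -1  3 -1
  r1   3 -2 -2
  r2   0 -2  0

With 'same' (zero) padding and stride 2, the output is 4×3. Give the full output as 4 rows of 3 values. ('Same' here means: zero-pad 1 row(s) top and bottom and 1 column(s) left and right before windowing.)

-32 -7 -15
-26 18 -16
3 9 -22
-38 -11 -38

Output[0,0]: The receptive field on the zero-padded input at this output position is [0 0 0 / 0 1 9 / 0 6 6]. Elementwise product with the kernel and sum: 0·-1 + 0·3 + 0·-1 + 0·3 + 1·-2 + 9·-2 + 6·-2.
Output[0,1]: The receptive field on the zero-padded input at this output position is [0 0 0 / 9 6 3 / 6 8 7]. Elementwise product with the kernel and sum: 0·-1 + 0·3 + 0·-1 + 9·3 + 6·-2 + 3·-2 + 8·-2.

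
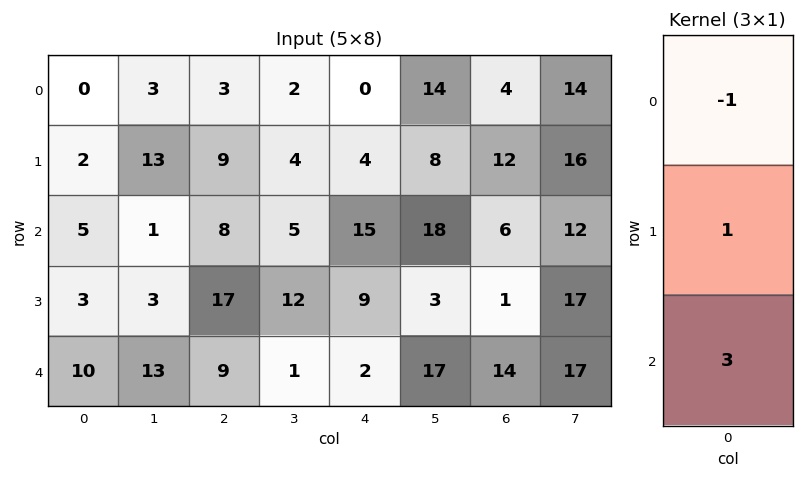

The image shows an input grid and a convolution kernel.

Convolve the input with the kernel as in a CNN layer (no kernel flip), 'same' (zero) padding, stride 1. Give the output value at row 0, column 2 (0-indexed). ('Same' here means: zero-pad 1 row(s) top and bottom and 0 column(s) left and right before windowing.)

The receptive field on the zero-padded input at this output position is [0 / 3 / 9]. Elementwise product with the kernel and sum: 0·-1 + 3·1 + 9·3.

30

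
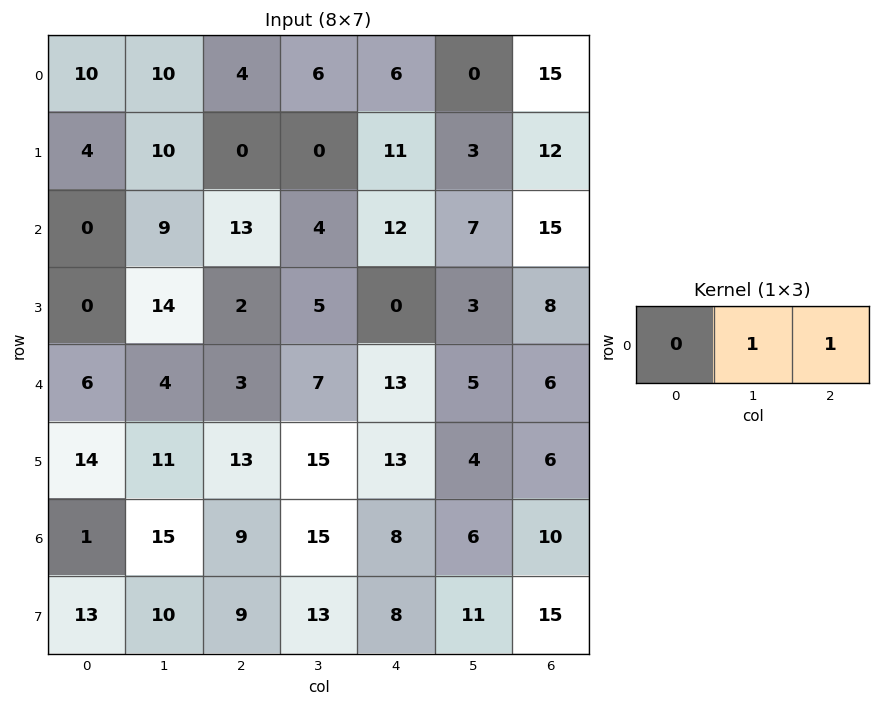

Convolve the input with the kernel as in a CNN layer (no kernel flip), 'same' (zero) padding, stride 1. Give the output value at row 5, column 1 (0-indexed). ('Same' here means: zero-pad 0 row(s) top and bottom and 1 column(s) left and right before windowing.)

The receptive field on the zero-padded input at this output position is [14 11 13]. Elementwise product with the kernel and sum: 11·1 + 13·1.

24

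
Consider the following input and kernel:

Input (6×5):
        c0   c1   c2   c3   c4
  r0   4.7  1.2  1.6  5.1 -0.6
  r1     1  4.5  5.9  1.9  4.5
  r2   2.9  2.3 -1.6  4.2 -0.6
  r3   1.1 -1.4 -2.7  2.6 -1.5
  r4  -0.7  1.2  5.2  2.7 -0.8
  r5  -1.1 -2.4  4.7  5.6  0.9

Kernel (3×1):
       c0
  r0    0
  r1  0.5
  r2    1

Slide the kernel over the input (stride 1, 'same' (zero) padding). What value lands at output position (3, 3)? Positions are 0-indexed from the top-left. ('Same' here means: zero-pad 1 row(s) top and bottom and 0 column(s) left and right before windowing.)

The receptive field on the zero-padded input at this output position is [4.2 / 2.6 / 2.7]. Elementwise product with the kernel and sum: 2.6·0.5 + 2.7·1.

4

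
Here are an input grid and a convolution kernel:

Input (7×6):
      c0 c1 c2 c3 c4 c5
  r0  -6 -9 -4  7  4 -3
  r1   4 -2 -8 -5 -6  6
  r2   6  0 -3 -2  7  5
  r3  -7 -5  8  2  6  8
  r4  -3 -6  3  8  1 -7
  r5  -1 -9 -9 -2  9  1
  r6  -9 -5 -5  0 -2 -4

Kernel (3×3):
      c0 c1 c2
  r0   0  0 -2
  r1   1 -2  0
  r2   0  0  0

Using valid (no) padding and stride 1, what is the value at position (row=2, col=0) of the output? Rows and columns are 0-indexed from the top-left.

The receptive field on the input at this output position is [6 0 -3 / -7 -5 8 / -3 -6 3]. Elementwise product with the kernel and sum: -3·-2 + -7·1 + -5·-2.

9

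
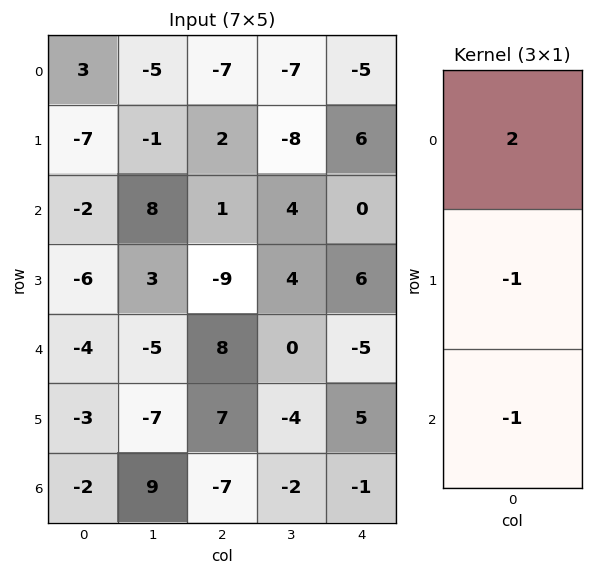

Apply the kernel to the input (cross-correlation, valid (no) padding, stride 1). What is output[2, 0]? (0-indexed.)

The receptive field on the input at this output position is [-2 / -6 / -4]. Elementwise product with the kernel and sum: -2·2 + -6·-1 + -4·-1.

6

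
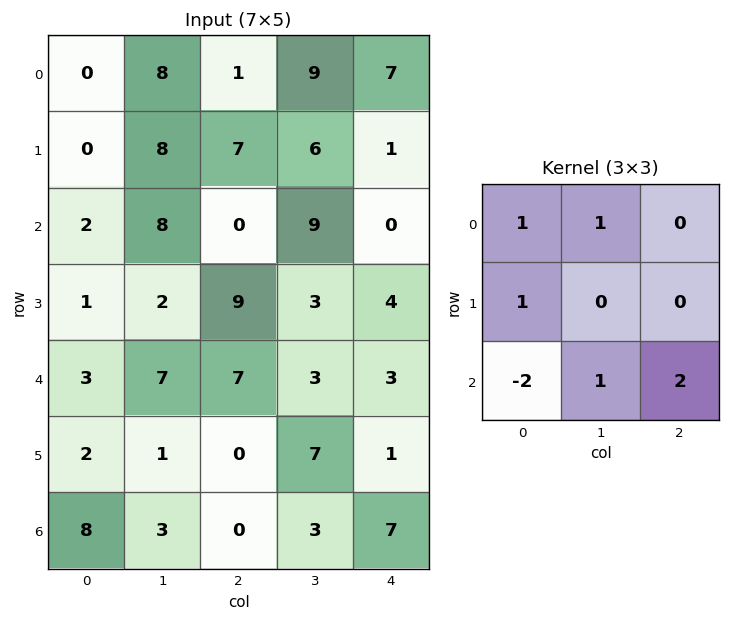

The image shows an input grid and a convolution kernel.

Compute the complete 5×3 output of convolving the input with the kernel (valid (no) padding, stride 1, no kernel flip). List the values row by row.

Output[0,0]: The receptive field on the input at this output position is [0 8 1 / 0 8 7 / 2 8 0]. Elementwise product with the kernel and sum: 0·1 + 8·1 + 0·1 + 2·-2 + 8·1 + 0·2.

12 19 26
28 34 6
26 9 13
3 30 28
-1 15 27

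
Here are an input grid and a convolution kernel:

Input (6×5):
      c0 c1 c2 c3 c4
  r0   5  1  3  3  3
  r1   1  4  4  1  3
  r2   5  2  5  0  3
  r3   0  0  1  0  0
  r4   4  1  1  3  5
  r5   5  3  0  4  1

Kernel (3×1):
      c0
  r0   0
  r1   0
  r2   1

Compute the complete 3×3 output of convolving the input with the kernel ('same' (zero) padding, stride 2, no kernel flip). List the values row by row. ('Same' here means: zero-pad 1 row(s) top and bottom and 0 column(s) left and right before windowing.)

1 4 3
0 1 0
5 0 1

Output[0,0]: The receptive field on the zero-padded input at this output position is [0 / 5 / 1]. Elementwise product with the kernel and sum: 1·1.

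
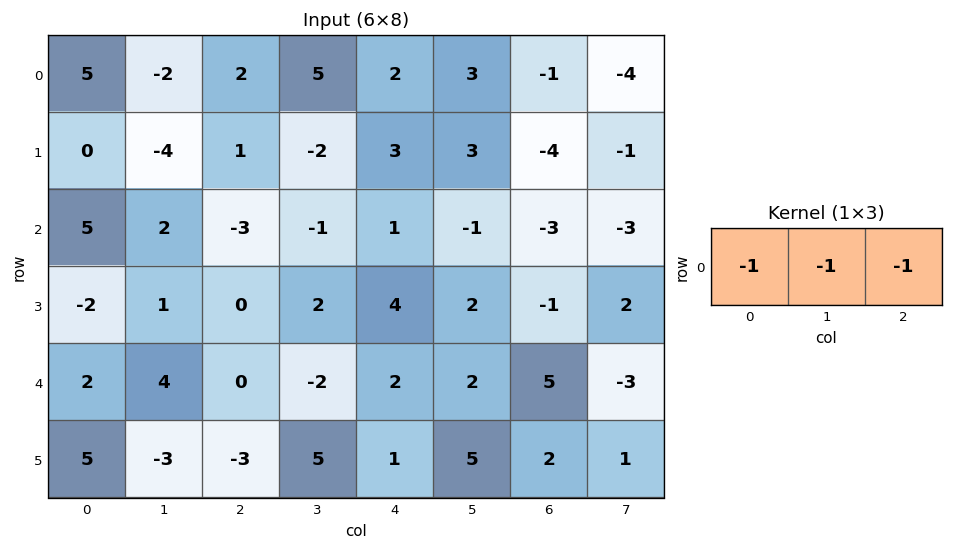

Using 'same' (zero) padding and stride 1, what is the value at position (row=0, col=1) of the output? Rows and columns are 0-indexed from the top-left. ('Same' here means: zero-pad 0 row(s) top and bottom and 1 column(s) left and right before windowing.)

-5

The receptive field on the zero-padded input at this output position is [5 -2 2]. Elementwise product with the kernel and sum: 5·-1 + -2·-1 + 2·-1.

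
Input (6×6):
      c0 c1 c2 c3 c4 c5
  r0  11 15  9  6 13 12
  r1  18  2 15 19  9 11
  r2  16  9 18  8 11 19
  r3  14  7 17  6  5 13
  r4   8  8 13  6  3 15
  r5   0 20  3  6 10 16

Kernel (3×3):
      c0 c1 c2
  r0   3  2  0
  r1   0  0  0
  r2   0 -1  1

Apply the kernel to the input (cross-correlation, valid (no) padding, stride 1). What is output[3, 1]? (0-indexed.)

58

The receptive field on the input at this output position is [7 17 6 / 8 13 6 / 20 3 6]. Elementwise product with the kernel and sum: 7·3 + 17·2 + 3·-1 + 6·1.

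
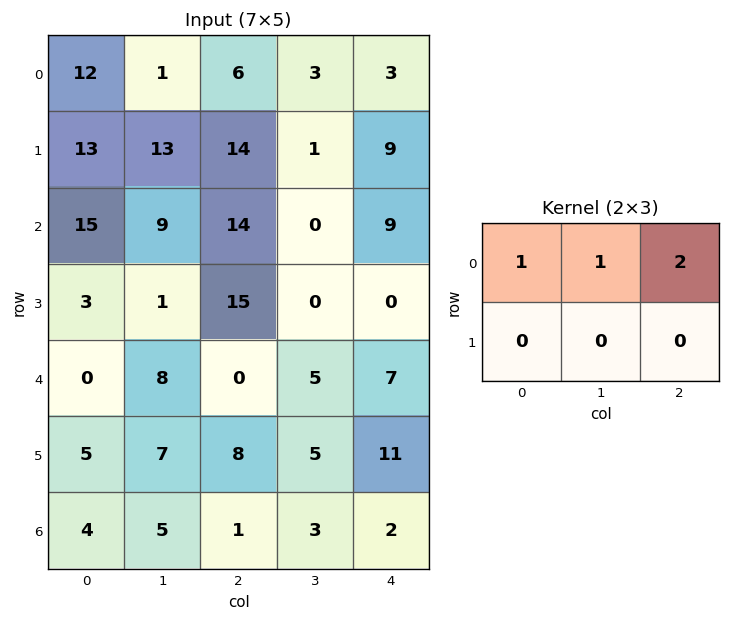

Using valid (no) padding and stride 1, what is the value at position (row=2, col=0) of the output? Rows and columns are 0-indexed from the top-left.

52

The receptive field on the input at this output position is [15 9 14 / 3 1 15]. Elementwise product with the kernel and sum: 15·1 + 9·1 + 14·2.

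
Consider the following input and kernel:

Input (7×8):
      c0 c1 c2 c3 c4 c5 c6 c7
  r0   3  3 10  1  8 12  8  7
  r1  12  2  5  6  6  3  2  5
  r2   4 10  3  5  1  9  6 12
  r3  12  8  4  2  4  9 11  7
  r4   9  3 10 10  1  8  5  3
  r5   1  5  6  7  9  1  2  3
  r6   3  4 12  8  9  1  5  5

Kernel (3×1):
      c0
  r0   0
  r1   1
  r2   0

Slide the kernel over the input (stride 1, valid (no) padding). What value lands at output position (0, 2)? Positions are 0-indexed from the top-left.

5

The receptive field on the input at this output position is [10 / 5 / 3]. Elementwise product with the kernel and sum: 5·1.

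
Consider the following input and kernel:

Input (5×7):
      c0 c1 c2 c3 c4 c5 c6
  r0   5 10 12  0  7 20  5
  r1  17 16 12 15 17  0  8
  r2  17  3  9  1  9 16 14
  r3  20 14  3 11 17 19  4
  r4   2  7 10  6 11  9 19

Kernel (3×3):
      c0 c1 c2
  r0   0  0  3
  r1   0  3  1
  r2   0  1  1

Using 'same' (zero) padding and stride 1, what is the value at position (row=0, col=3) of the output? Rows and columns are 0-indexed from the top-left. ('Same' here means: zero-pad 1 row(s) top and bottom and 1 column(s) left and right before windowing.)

39

The receptive field on the zero-padded input at this output position is [0 0 0 / 12 0 7 / 12 15 17]. Elementwise product with the kernel and sum: 0·3 + 0·3 + 7·1 + 15·1 + 17·1.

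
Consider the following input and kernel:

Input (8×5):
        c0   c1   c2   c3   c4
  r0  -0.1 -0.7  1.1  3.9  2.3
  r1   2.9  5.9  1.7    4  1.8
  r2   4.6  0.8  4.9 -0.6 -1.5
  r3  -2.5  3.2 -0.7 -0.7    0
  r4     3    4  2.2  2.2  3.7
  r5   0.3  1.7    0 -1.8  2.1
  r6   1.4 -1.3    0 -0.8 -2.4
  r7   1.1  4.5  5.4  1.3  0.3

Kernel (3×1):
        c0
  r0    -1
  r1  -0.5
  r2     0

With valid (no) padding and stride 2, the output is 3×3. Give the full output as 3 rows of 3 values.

-1.35 -1.95 -3.2
-3.35 -4.55 1.5
-3.15 -2.2 -4.75

Output[0,0]: The receptive field on the input at this output position is [-0.1 / 2.9 / 4.6]. Elementwise product with the kernel and sum: -0.1·-1 + 2.9·-0.5.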